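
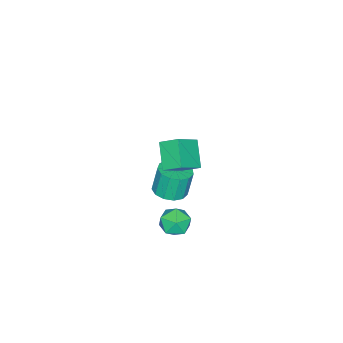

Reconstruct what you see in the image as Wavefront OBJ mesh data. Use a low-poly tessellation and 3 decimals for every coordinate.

v 3.331 2.608 2.108
v 2.296 1.747 3.21
v 3.155 3.642 2.75
v 2.12 2.781 3.852
v 4.66 2.239 3.068
v 3.625 1.378 4.17
v 4.484 3.273 3.71
v 3.449 2.412 4.812
v 4.121 2.736 -1.814
v 4.49 2.298 -2.645
v 2.61 2.302 -2.255
v 2.979 1.864 -3.086
v 3.166 1.463 -2.179
v 4.1 1.731 -1.907
v 3 2.869 -2.993
v 3.934 3.137 -2.721
v 3.797 2.38 -3.374
v 3.899 1.511 -2.871
v 3.201 3.089 -2.029
v 3.303 2.22 -1.526
v 0.133 -0.189 -3.982
v 0.856 0.538 -3.893
v 0.491 0.697 -2.21
v -0.233 -0.031 -2.298
v 0.363 0.814 -4.026
v -0.002 0.972 -2.343
v -0.203 0.771 -4.145
v -0.569 0.929 -2.462
v -0.663 0.423 -4.212
v -1.028 0.581 -2.529
v -0.87 -0.119 -4.206
v -1.235 0.039 -2.522
v -0.759 -0.684 -4.129
v -1.124 -0.525 -2.445
v -0.365 -1.091 -4.005
v -0.73 -0.932 -2.321
v 0.188 -1.212 -3.873
v -0.178 -1.054 -2.19
v 0.722 -1.008 -3.777
v 0.357 -0.85 -2.093
v 1.07 -0.545 -3.745
v 0.705 -0.386 -2.061
v 1.12 0.032 -3.788
v 0.755 0.19 -2.105
f 2 4 1
f 5 2 1
f 1 4 3
f 3 5 1
f 2 8 4
f 6 2 5
f 6 8 2
f 4 8 3
f 7 5 3
f 3 8 7
f 7 6 5
f 8 6 7
f 9 20 14
f 9 14 10
f 9 10 16
f 9 16 19
f 9 19 20
f 10 14 18
f 14 20 13
f 20 19 11
f 19 16 15
f 16 10 17
f 12 18 13
f 12 13 11
f 12 11 15
f 12 15 17
f 12 17 18
f 13 18 14
f 11 13 20
f 15 11 19
f 17 15 16
f 18 17 10
f 22 21 25
f 22 25 23
f 23 25 26
f 23 26 24
f 25 21 27
f 25 27 26
f 26 27 28
f 26 28 24
f 27 21 29
f 27 29 28
f 28 29 30
f 28 30 24
f 29 21 31
f 29 31 30
f 30 31 32
f 30 32 24
f 31 21 33
f 31 33 32
f 32 33 34
f 32 34 24
f 33 21 35
f 33 35 34
f 34 35 36
f 34 36 24
f 35 21 37
f 35 37 36
f 36 37 38
f 36 38 24
f 37 21 39
f 37 39 38
f 38 39 40
f 38 40 24
f 39 21 41
f 39 41 40
f 40 41 42
f 40 42 24
f 41 21 43
f 41 43 42
f 42 43 44
f 42 44 24
f 43 21 22
f 43 22 44
f 44 22 23
f 44 23 24



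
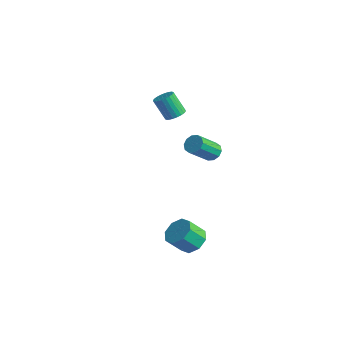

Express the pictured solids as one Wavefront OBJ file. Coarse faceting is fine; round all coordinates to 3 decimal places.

v -2.49 -0.33 1.89
v -2.098 0.083 2.203
v -2.798 -0.236 3.502
v -3.19 -0.65 3.19
v -2.289 0.236 2.138
v -2.989 -0.083 3.437
v -2.511 0.303 2.035
v -3.211 -0.016 3.334
v -2.73 0.273 1.91
v -3.43 -0.046 3.209
v -2.912 0.152 1.782
v -3.612 -0.167 3.081
v -3.03 -0.043 1.67
v -3.73 -0.362 2.97
v -3.066 -0.282 1.592
v -3.766 -0.601 2.892
v -3.014 -0.528 1.56
v -3.714 -0.847 2.859
v -2.882 -0.744 1.578
v -3.582 -1.063 2.877
v -2.691 -0.897 1.643
v -3.391 -1.216 2.942
v -2.469 -0.964 1.746
v -3.169 -1.283 3.045
v -2.25 -0.934 1.871
v -2.95 -1.253 3.17
v -2.068 -0.813 1.999
v -2.768 -1.132 3.298
v -1.95 -0.618 2.11
v -2.65 -0.937 3.41
v -1.914 -0.379 2.188
v -2.614 -0.698 3.488
v -1.966 -0.133 2.221
v -2.666 -0.452 3.52
v 3.203 -2.429 2.759
v 3.439 -2.047 3.187
v 3.412 -3.329 4.348
v 3.177 -3.711 3.921
v 3.056 -2.023 3.204
v 3.03 -3.305 4.366
v 2.73 -2.154 3.052
v 2.704 -3.437 4.213
v 2.585 -2.391 2.788
v 2.559 -3.673 3.949
v 2.676 -2.642 2.513
v 2.649 -3.924 3.674
v 2.968 -2.811 2.332
v 2.941 -4.093 3.493
v 3.35 -2.835 2.314
v 3.324 -4.117 3.476
v 3.676 -2.703 2.467
v 3.65 -3.986 3.628
v 3.821 -2.467 2.731
v 3.795 -3.749 3.892
v 3.731 -2.216 3.006
v 3.704 -3.498 4.167
v 2.871 -3.427 -4.281
v 3.34 -4.116 -4.695
v 3.018 -4.961 -3.653
v 2.549 -4.273 -3.239
v 3.749 -3.732 -4.257
v 3.427 -4.578 -3.215
v 3.644 -3.17 -3.833
v 3.322 -4.016 -2.791
v 3.086 -2.758 -3.672
v 2.764 -3.604 -2.63
v 2.402 -2.739 -3.867
v 2.08 -3.584 -2.825
v 1.993 -3.122 -4.305
v 1.671 -3.968 -3.263
v 2.098 -3.684 -4.729
v 1.776 -4.53 -3.687
v 2.656 -4.096 -4.89
v 2.334 -4.942 -3.848
f 2 1 5
f 2 5 3
f 3 5 6
f 3 6 4
f 5 1 7
f 5 7 6
f 6 7 8
f 6 8 4
f 7 1 9
f 7 9 8
f 8 9 10
f 8 10 4
f 9 1 11
f 9 11 10
f 10 11 12
f 10 12 4
f 11 1 13
f 11 13 12
f 12 13 14
f 12 14 4
f 13 1 15
f 13 15 14
f 14 15 16
f 14 16 4
f 15 1 17
f 15 17 16
f 16 17 18
f 16 18 4
f 17 1 19
f 17 19 18
f 18 19 20
f 18 20 4
f 19 1 21
f 19 21 20
f 20 21 22
f 20 22 4
f 21 1 23
f 21 23 22
f 22 23 24
f 22 24 4
f 23 1 25
f 23 25 24
f 24 25 26
f 24 26 4
f 25 1 27
f 25 27 26
f 26 27 28
f 26 28 4
f 27 1 29
f 27 29 28
f 28 29 30
f 28 30 4
f 29 1 31
f 29 31 30
f 30 31 32
f 30 32 4
f 31 1 33
f 31 33 32
f 32 33 34
f 32 34 4
f 33 1 2
f 33 2 34
f 34 2 3
f 34 3 4
f 36 35 39
f 36 39 37
f 37 39 40
f 37 40 38
f 39 35 41
f 39 41 40
f 40 41 42
f 40 42 38
f 41 35 43
f 41 43 42
f 42 43 44
f 42 44 38
f 43 35 45
f 43 45 44
f 44 45 46
f 44 46 38
f 45 35 47
f 45 47 46
f 46 47 48
f 46 48 38
f 47 35 49
f 47 49 48
f 48 49 50
f 48 50 38
f 49 35 51
f 49 51 50
f 50 51 52
f 50 52 38
f 51 35 53
f 51 53 52
f 52 53 54
f 52 54 38
f 53 35 55
f 53 55 54
f 54 55 56
f 54 56 38
f 55 35 36
f 55 36 56
f 56 36 37
f 56 37 38
f 58 57 61
f 58 61 59
f 59 61 62
f 59 62 60
f 61 57 63
f 61 63 62
f 62 63 64
f 62 64 60
f 63 57 65
f 63 65 64
f 64 65 66
f 64 66 60
f 65 57 67
f 65 67 66
f 66 67 68
f 66 68 60
f 67 57 69
f 67 69 68
f 68 69 70
f 68 70 60
f 69 57 71
f 69 71 70
f 70 71 72
f 70 72 60
f 71 57 73
f 71 73 72
f 72 73 74
f 72 74 60
f 73 57 58
f 73 58 74
f 74 58 59
f 74 59 60



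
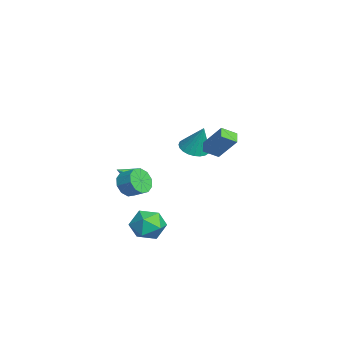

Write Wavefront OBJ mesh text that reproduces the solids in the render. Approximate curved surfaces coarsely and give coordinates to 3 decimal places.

v 3.255 -1.613 -3.133
v 3.813 -0.818 -2.448
v 4.087 -3.042 -2.152
v 4.645 -2.247 -1.467
v 3.468 -2.381 -1.383
v 2.953 -1.498 -1.989
v 4.947 -2.362 -2.611
v 4.432 -1.479 -3.217
v 4.858 -1.281 -2.126
v 3.944 -1.293 -1.367
v 3.956 -2.567 -3.233
v 3.042 -2.579 -2.474
v -1.479 1.345 1.129
v -0.602 1.594 0.798
v -0.921 1.855 2.991
v -0.789 1.922 0.764
v -1.081 2.161 0.786
v -1.434 2.276 0.86
v -1.794 2.25 0.975
v -2.105 2.085 1.114
v -2.322 1.808 1.254
v -2.41 1.461 1.376
v -2.356 1.096 1.459
v -2.169 0.768 1.493
v -1.876 0.529 1.471
v -1.523 0.414 1.397
v -1.164 0.441 1.282
v -0.852 0.605 1.144
v -0.636 0.882 1.003
v -0.548 1.229 0.882
v -4.291 -1.93 -2.675
v -3.697 -1.939 -3.063
v -3.609 -3.15 -1.605
v -3.638 -1.7 -2.829
v -3.728 -1.514 -2.559
v -3.947 -1.423 -2.316
v -4.245 -1.449 -2.155
v -4.554 -1.585 -2.113
v -4.802 -1.8 -2.2
v -4.934 -2.045 -2.395
v -4.918 -2.263 -2.655
v -4.758 -2.406 -2.919
v -4.492 -2.439 -3.127
v -4.179 -2.356 -3.232
v -3.892 -2.175 -3.209
v 0.119 1.687 2.284
v 0.855 2.655 3.821
v 0.031 2.633 1.73
v 0.767 3.602 3.267
v 0.913 1.578 1.973
v 1.649 2.547 3.51
v 0.825 2.525 1.419
v 1.561 3.493 2.956
v -0.802 -2.712 -1.427
v -0.168 -3.392 -1.189
v 0.436 -2.629 -0.616
v -0.198 -1.948 -0.853
v 0.008 -3.148 -1.7
v 0.613 -2.385 -1.126
v -0.125 -2.736 -2.107
v 0.479 -1.973 -1.533
v -0.517 -2.316 -2.254
v 0.088 -1.553 -1.68
v -1.018 -2.046 -2.085
v -0.413 -1.283 -1.511
v -1.436 -2.031 -1.664
v -0.832 -1.268 -1.091
v -1.613 -2.275 -1.154
v -1.008 -1.512 -0.58
v -1.479 -2.687 -0.747
v -0.875 -1.924 -0.173
v -1.088 -3.107 -0.6
v -0.483 -2.344 -0.026
v -0.587 -3.377 -0.769
v 0.018 -2.614 -0.195
f 1 12 6
f 1 6 2
f 1 2 8
f 1 8 11
f 1 11 12
f 2 6 10
f 6 12 5
f 12 11 3
f 11 8 7
f 8 2 9
f 4 10 5
f 4 5 3
f 4 3 7
f 4 7 9
f 4 9 10
f 5 10 6
f 3 5 12
f 7 3 11
f 9 7 8
f 10 9 2
f 14 13 16
f 14 16 15
f 16 13 17
f 16 17 15
f 17 13 18
f 17 18 15
f 18 13 19
f 18 19 15
f 19 13 20
f 19 20 15
f 20 13 21
f 20 21 15
f 21 13 22
f 21 22 15
f 22 13 23
f 22 23 15
f 23 13 24
f 23 24 15
f 24 13 25
f 24 25 15
f 25 13 26
f 25 26 15
f 26 13 27
f 26 27 15
f 27 13 28
f 27 28 15
f 28 13 29
f 28 29 15
f 29 13 30
f 29 30 15
f 30 13 14
f 30 14 15
f 32 31 34
f 32 34 33
f 34 31 35
f 34 35 33
f 35 31 36
f 35 36 33
f 36 31 37
f 36 37 33
f 37 31 38
f 37 38 33
f 38 31 39
f 38 39 33
f 39 31 40
f 39 40 33
f 40 31 41
f 40 41 33
f 41 31 42
f 41 42 33
f 42 31 43
f 42 43 33
f 43 31 44
f 43 44 33
f 44 31 45
f 44 45 33
f 45 31 32
f 45 32 33
f 47 49 46
f 50 47 46
f 46 49 48
f 48 50 46
f 47 53 49
f 51 47 50
f 51 53 47
f 49 53 48
f 52 50 48
f 48 53 52
f 52 51 50
f 53 51 52
f 55 54 58
f 55 58 56
f 56 58 59
f 56 59 57
f 58 54 60
f 58 60 59
f 59 60 61
f 59 61 57
f 60 54 62
f 60 62 61
f 61 62 63
f 61 63 57
f 62 54 64
f 62 64 63
f 63 64 65
f 63 65 57
f 64 54 66
f 64 66 65
f 65 66 67
f 65 67 57
f 66 54 68
f 66 68 67
f 67 68 69
f 67 69 57
f 68 54 70
f 68 70 69
f 69 70 71
f 69 71 57
f 70 54 72
f 70 72 71
f 71 72 73
f 71 73 57
f 72 54 74
f 72 74 73
f 73 74 75
f 73 75 57
f 74 54 55
f 74 55 75
f 75 55 56
f 75 56 57



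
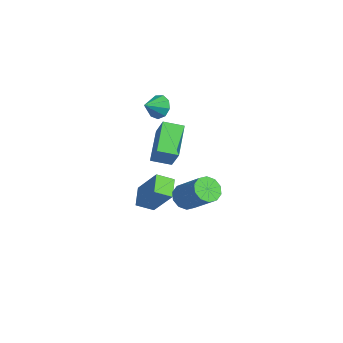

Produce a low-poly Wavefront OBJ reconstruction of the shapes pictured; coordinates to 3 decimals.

v -2.885 -2.952 -0.409
v -4.388 -1.931 0.664
v -2.431 -1.945 -0.73
v -3.933 -0.924 0.344
v -2.027 -2.956 0.796
v -3.529 -1.935 1.87
v -1.572 -1.949 0.476
v -3.075 -0.928 1.549
v -3.055 -2.38 3.331
v -2.703 -1.977 3.885
v -2.785 -3.3 3.829
v -3.208 -2.056 4.013
v -3.641 -2.287 3.822
v -3.8 -2.561 3.401
v -3.611 -2.751 2.948
v -3.161 -2.767 2.674
v -2.662 -2.602 2.707
v -2.347 -2.334 3.032
v -2.363 -2.087 3.497
v -3.106 -2.658 -4.398
v -3.364 -3.568 -3.919
v -4.102 -2.082 -3.837
v -4.359 -2.992 -3.358
v -1.901 -2.148 -2.782
v -2.158 -3.058 -2.303
v -2.896 -1.572 -2.221
v -3.154 -2.482 -1.742
v -0.379 -2.132 -1.855
v 0.183 -2.34 -2.4
v 1.66 -1.837 -1.07
v 1.099 -1.628 -0.525
v 0.077 -1.856 -2.465
v 1.554 -1.352 -1.136
v -0.203 -1.476 -2.297
v 1.274 -0.973 -0.968
v -0.55 -1.347 -1.961
v 0.927 -0.844 -0.631
v -0.832 -1.518 -1.583
v 0.645 -1.015 -0.254
v -0.94 -1.923 -1.31
v 0.537 -1.42 0.02
v -0.834 -2.408 -1.244
v 0.643 -1.904 0.085
v -0.554 -2.787 -1.412
v 0.923 -2.284 -0.083
v -0.207 -2.916 -1.749
v 1.27 -2.413 -0.419
v 0.075 -2.745 -2.126
v 1.552 -2.242 -0.797
f 2 4 1
f 5 2 1
f 1 4 3
f 3 5 1
f 2 8 4
f 6 2 5
f 6 8 2
f 4 8 3
f 7 5 3
f 3 8 7
f 7 6 5
f 8 6 7
f 10 9 12
f 10 12 11
f 12 9 13
f 12 13 11
f 13 9 14
f 13 14 11
f 14 9 15
f 14 15 11
f 15 9 16
f 15 16 11
f 16 9 17
f 16 17 11
f 17 9 18
f 17 18 11
f 18 9 19
f 18 19 11
f 19 9 10
f 19 10 11
f 21 23 20
f 24 21 20
f 20 23 22
f 22 24 20
f 21 27 23
f 25 21 24
f 25 27 21
f 23 27 22
f 26 24 22
f 22 27 26
f 26 25 24
f 27 25 26
f 29 28 32
f 29 32 30
f 30 32 33
f 30 33 31
f 32 28 34
f 32 34 33
f 33 34 35
f 33 35 31
f 34 28 36
f 34 36 35
f 35 36 37
f 35 37 31
f 36 28 38
f 36 38 37
f 37 38 39
f 37 39 31
f 38 28 40
f 38 40 39
f 39 40 41
f 39 41 31
f 40 28 42
f 40 42 41
f 41 42 43
f 41 43 31
f 42 28 44
f 42 44 43
f 43 44 45
f 43 45 31
f 44 28 46
f 44 46 45
f 45 46 47
f 45 47 31
f 46 28 48
f 46 48 47
f 47 48 49
f 47 49 31
f 48 28 29
f 48 29 49
f 49 29 30
f 49 30 31



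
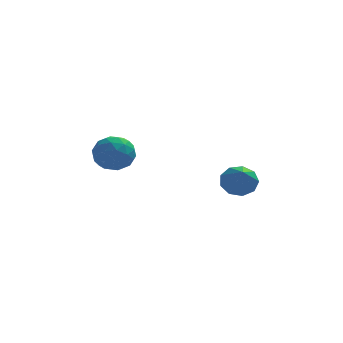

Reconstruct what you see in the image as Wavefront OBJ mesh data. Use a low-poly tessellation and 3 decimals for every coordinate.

v -4.49 2.448 2.995
v -3.684 2.759 3.297
v -3.816 1.261 2.423
v -3.01 1.572 2.725
v -3.641 1.28 3.32
v -4.057 2.014 3.674
v -3.443 2.006 2.046
v -3.859 2.74 2.4
v -3.037 2.486 2.711
v -3.16 2.037 3.498
v -4.34 1.983 2.222
v -4.463 1.534 3.009
v -4.146 2.708 3.196
v -3.354 1.312 2.524
v -3.724 1.14 2.874
v -3.251 1.324 3.051
v -4.365 2.269 3.418
v -3.892 2.453 3.595
v -3.866 1.583 3.609
v -3.608 1.567 2.125
v -3.135 1.751 2.302
v -4.249 2.696 2.669
v -3.776 2.88 2.846
v -3.634 2.437 2.111
v -3.293 2.73 3.029
v -2.896 2.033 2.693
v -3.151 2.288 2.294
v -3.395 2.719 2.502
v -3.364 2.467 3.492
v -2.968 1.769 3.156
v -3.339 1.597 3.506
v -3.584 2.028 3.714
v -2.984 2.306 3.148
v -4.532 2.251 2.564
v -4.136 1.553 2.228
v -3.916 1.992 2.006
v -4.161 2.423 2.214
v -4.604 1.987 3.027
v -4.207 1.29 2.691
v -4.105 1.301 3.218
v -4.349 1.732 3.426
v -4.516 1.714 2.572
v 1.123 1.992 1.293
v 1.699 1.683 0.868
v 1.157 0.608 2.347
v 1.902 1.985 1.258
v 1.741 2.29 1.665
v 1.29 2.456 1.898
v 0.762 2.405 1.848
v 0.402 2.161 1.539
v 0.38 1.838 1.115
v 0.705 1.587 0.774
v 1.226 1.526 0.677
f 1 38 17
f 38 12 41
f 17 41 6
f 38 41 17
f 1 17 13
f 17 6 18
f 13 18 2
f 17 18 13
f 1 13 22
f 13 2 23
f 22 23 8
f 13 23 22
f 1 22 34
f 22 8 37
f 34 37 11
f 22 37 34
f 1 34 38
f 34 11 42
f 38 42 12
f 34 42 38
f 2 18 29
f 18 6 32
f 29 32 10
f 18 32 29
f 6 41 19
f 41 12 40
f 19 40 5
f 41 40 19
f 12 42 39
f 42 11 35
f 39 35 3
f 42 35 39
f 11 37 36
f 37 8 24
f 36 24 7
f 37 24 36
f 8 23 28
f 23 2 25
f 28 25 9
f 23 25 28
f 4 30 16
f 30 10 31
f 16 31 5
f 30 31 16
f 4 16 14
f 16 5 15
f 14 15 3
f 16 15 14
f 4 14 21
f 14 3 20
f 21 20 7
f 14 20 21
f 4 21 26
f 21 7 27
f 26 27 9
f 21 27 26
f 4 26 30
f 26 9 33
f 30 33 10
f 26 33 30
f 5 31 19
f 31 10 32
f 19 32 6
f 31 32 19
f 3 15 39
f 15 5 40
f 39 40 12
f 15 40 39
f 7 20 36
f 20 3 35
f 36 35 11
f 20 35 36
f 9 27 28
f 27 7 24
f 28 24 8
f 27 24 28
f 10 33 29
f 33 9 25
f 29 25 2
f 33 25 29
f 44 43 46
f 44 46 45
f 46 43 47
f 46 47 45
f 47 43 48
f 47 48 45
f 48 43 49
f 48 49 45
f 49 43 50
f 49 50 45
f 50 43 51
f 50 51 45
f 51 43 52
f 51 52 45
f 52 43 53
f 52 53 45
f 53 43 44
f 53 44 45



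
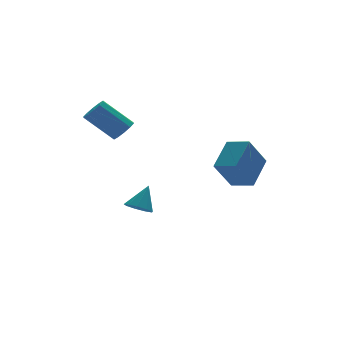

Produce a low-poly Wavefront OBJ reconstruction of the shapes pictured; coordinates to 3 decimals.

v -1.347 2.554 1.112
v -0.949 2.283 1.634
v -2.135 3.115 2.97
v -2.533 3.386 2.448
v -0.788 2.678 1.532
v -1.974 3.51 2.867
v -0.84 3.026 1.269
v -2.026 3.857 2.604
v -1.086 3.193 0.946
v -2.272 4.025 2.282
v -1.431 3.117 0.687
v -2.617 3.948 2.022
v -1.745 2.825 0.59
v -2.931 3.657 1.926
v -1.906 2.43 0.693
v -3.092 3.262 2.028
v -1.854 2.083 0.956
v -3.04 2.914 2.291
v -1.608 1.915 1.278
v -2.794 2.747 2.614
v -1.263 1.992 1.538
v -2.449 2.823 2.873
v -0.921 1.885 -3.817
v -0.427 2.229 -4.248
v -0.179 2.315 -2.623
v -0.803 2.546 -4.128
v -1.235 2.553 -3.863
v -1.519 2.248 -3.577
v -1.523 1.772 -3.403
v -1.246 1.35 -3.422
v -0.816 1.177 -3.627
v -0.435 1.336 -3.92
v -0.281 1.751 -4.165
v 1.29 -3.774 0.649
v 2.47 -2.792 1.627
v 0.674 -2.767 0.382
v 1.854 -1.786 1.361
v 2.326 -3.534 -0.841
v 3.506 -2.553 0.138
v 1.71 -2.528 -1.107
v 2.89 -1.546 -0.129
f 2 1 5
f 2 5 3
f 3 5 6
f 3 6 4
f 5 1 7
f 5 7 6
f 6 7 8
f 6 8 4
f 7 1 9
f 7 9 8
f 8 9 10
f 8 10 4
f 9 1 11
f 9 11 10
f 10 11 12
f 10 12 4
f 11 1 13
f 11 13 12
f 12 13 14
f 12 14 4
f 13 1 15
f 13 15 14
f 14 15 16
f 14 16 4
f 15 1 17
f 15 17 16
f 16 17 18
f 16 18 4
f 17 1 19
f 17 19 18
f 18 19 20
f 18 20 4
f 19 1 21
f 19 21 20
f 20 21 22
f 20 22 4
f 21 1 2
f 21 2 22
f 22 2 3
f 22 3 4
f 24 23 26
f 24 26 25
f 26 23 27
f 26 27 25
f 27 23 28
f 27 28 25
f 28 23 29
f 28 29 25
f 29 23 30
f 29 30 25
f 30 23 31
f 30 31 25
f 31 23 32
f 31 32 25
f 32 23 33
f 32 33 25
f 33 23 24
f 33 24 25
f 35 37 34
f 38 35 34
f 34 37 36
f 36 38 34
f 35 41 37
f 39 35 38
f 39 41 35
f 37 41 36
f 40 38 36
f 36 41 40
f 40 39 38
f 41 39 40



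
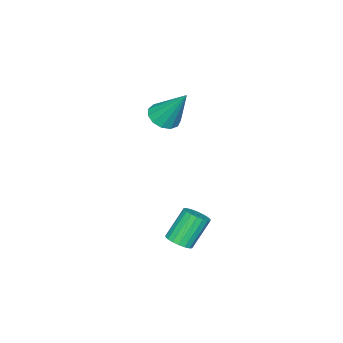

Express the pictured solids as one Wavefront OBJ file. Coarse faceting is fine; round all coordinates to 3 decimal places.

v 4.11 0.875 -4.504
v 4.602 1.182 -4.258
v 3.742 1.512 -2.95
v 3.25 1.205 -3.196
v 4.467 1.383 -4.398
v 3.606 1.714 -3.09
v 4.26 1.484 -4.559
v 3.4 1.815 -3.251
v 4.024 1.464 -4.709
v 3.164 1.795 -3.401
v 3.805 1.327 -4.819
v 2.945 1.658 -3.511
v 3.647 1.101 -4.866
v 2.787 1.432 -3.558
v 3.58 0.83 -4.841
v 2.72 1.161 -3.533
v 3.618 0.568 -4.75
v 2.758 0.898 -3.442
v 3.754 0.366 -4.61
v 2.893 0.697 -3.302
v 3.96 0.265 -4.449
v 3.1 0.596 -3.141
v 4.196 0.285 -4.299
v 3.336 0.616 -2.991
v 4.415 0.422 -4.189
v 3.555 0.753 -2.881
v 4.573 0.648 -4.142
v 3.713 0.979 -2.834
v 4.64 0.919 -4.167
v 3.78 1.25 -2.859
v 0.83 -1.987 0.336
v 1.196 -1.425 -0.062
v 0.91 -0.813 2.064
v 0.766 -1.342 -0.099
v 0.356 -1.464 0.003
v 0.097 -1.752 0.211
v 0.07 -2.114 0.458
v 0.285 -2.436 0.666
v 0.672 -2.615 0.77
v 1.11 -2.595 0.736
v 1.459 -2.381 0.575
v 1.608 -2.043 0.338
v 1.51 -1.686 0.1
f 2 1 5
f 2 5 3
f 3 5 6
f 3 6 4
f 5 1 7
f 5 7 6
f 6 7 8
f 6 8 4
f 7 1 9
f 7 9 8
f 8 9 10
f 8 10 4
f 9 1 11
f 9 11 10
f 10 11 12
f 10 12 4
f 11 1 13
f 11 13 12
f 12 13 14
f 12 14 4
f 13 1 15
f 13 15 14
f 14 15 16
f 14 16 4
f 15 1 17
f 15 17 16
f 16 17 18
f 16 18 4
f 17 1 19
f 17 19 18
f 18 19 20
f 18 20 4
f 19 1 21
f 19 21 20
f 20 21 22
f 20 22 4
f 21 1 23
f 21 23 22
f 22 23 24
f 22 24 4
f 23 1 25
f 23 25 24
f 24 25 26
f 24 26 4
f 25 1 27
f 25 27 26
f 26 27 28
f 26 28 4
f 27 1 29
f 27 29 28
f 28 29 30
f 28 30 4
f 29 1 2
f 29 2 30
f 30 2 3
f 30 3 4
f 32 31 34
f 32 34 33
f 34 31 35
f 34 35 33
f 35 31 36
f 35 36 33
f 36 31 37
f 36 37 33
f 37 31 38
f 37 38 33
f 38 31 39
f 38 39 33
f 39 31 40
f 39 40 33
f 40 31 41
f 40 41 33
f 41 31 42
f 41 42 33
f 42 31 43
f 42 43 33
f 43 31 32
f 43 32 33



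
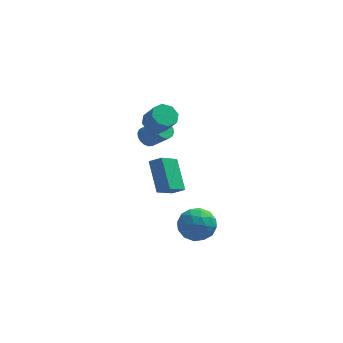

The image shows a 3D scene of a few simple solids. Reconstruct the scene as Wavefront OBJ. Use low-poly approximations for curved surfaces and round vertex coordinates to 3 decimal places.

v -0.053 -2.561 -3.388
v 0.664 -2.065 -2.644
v -0.324 -3.955 -2.196
v 0.393 -3.459 -1.452
v -0.624 -2.98 -1.674
v -0.456 -2.118 -2.411
v 0.796 -3.902 -2.429
v 0.964 -3.04 -3.166
v 1.189 -2.894 -2.052
v 0.311 -2.324 -1.585
v 0.029 -3.696 -3.255
v -0.849 -3.126 -2.788
v 0.33 -2.19 -3.121
v 0.01 -3.83 -1.719
v -0.587 -3.548 -1.85
v -0.166 -3.256 -1.413
v -0.329 -2.222 -2.983
v 0.092 -1.93 -2.546
v -0.665 -2.468 -1.976
v 0.248 -4.09 -2.294
v 0.669 -3.798 -1.857
v 0.506 -2.764 -3.427
v 0.927 -2.472 -2.99
v 1.005 -3.552 -2.864
v 1.06 -2.386 -2.335
v 0.9 -3.206 -1.635
v 1.137 -3.466 -2.209
v 1.236 -2.959 -2.642
v 0.544 -2.051 -2.061
v 0.384 -2.871 -1.36
v -0.214 -2.589 -1.491
v -0.115 -2.082 -1.924
v 0.852 -2.538 -1.713
v -0.044 -3.149 -3.48
v -0.204 -3.969 -2.779
v 0.455 -3.938 -2.916
v 0.554 -3.431 -3.349
v -0.56 -2.814 -3.205
v -0.72 -3.634 -2.505
v -0.896 -3.061 -2.198
v -0.797 -2.554 -2.631
v -0.512 -3.482 -3.127
v -2.178 1.241 2.782
v -1.471 1.592 2.6
v -0.895 0.99 3.675
v -1.602 0.639 3.858
v -1.817 1.939 2.979
v -1.242 1.337 4.055
v -2.375 1.877 3.243
v -1.799 1.276 4.319
v -2.817 1.442 3.237
v -2.241 0.841 4.313
v -2.885 0.89 2.965
v -2.309 0.288 4.04
v -2.538 0.543 2.585
v -1.963 -0.059 3.661
v -1.981 0.604 2.321
v -1.405 0.003 3.397
v -1.539 1.039 2.327
v -0.963 0.438 3.403
v -2.701 3.387 0.005
v -2.168 3.52 -0.43
v -1.187 3.026 0.62
v -1.719 2.893 1.055
v -2.2 3.789 -0.274
v -1.218 3.294 0.776
v -2.33 3.977 -0.063
v -1.349 3.482 0.987
v -2.534 4.049 0.161
v -1.553 3.554 1.211
v -2.771 3.99 0.354
v -1.789 3.495 1.404
v -2.994 3.811 0.479
v -2.012 3.317 1.529
v -3.159 3.549 0.509
v -2.177 3.054 1.559
v -3.233 3.254 0.44
v -2.252 2.76 1.49
v -3.202 2.986 0.284
v -2.22 2.491 1.334
v -3.071 2.798 0.073
v -2.09 2.303 1.123
v -2.867 2.726 -0.151
v -1.886 2.231 0.899
v -2.631 2.785 -0.344
v -1.649 2.29 0.706
v -2.408 2.963 -0.469
v -1.426 2.469 0.581
v -2.243 3.226 -0.499
v -1.261 2.731 0.551
v -1.925 -4.916 1.758
v -1.247 -5.089 2.186
v -2.379 -3.418 3.081
v -1.702 -3.591 3.509
v -1.138 -3.929 0.911
v -0.461 -4.102 1.339
v -1.593 -2.431 2.234
v -0.915 -2.604 2.662
f 1 38 17
f 38 12 41
f 17 41 6
f 38 41 17
f 1 17 13
f 17 6 18
f 13 18 2
f 17 18 13
f 1 13 22
f 13 2 23
f 22 23 8
f 13 23 22
f 1 22 34
f 22 8 37
f 34 37 11
f 22 37 34
f 1 34 38
f 34 11 42
f 38 42 12
f 34 42 38
f 2 18 29
f 18 6 32
f 29 32 10
f 18 32 29
f 6 41 19
f 41 12 40
f 19 40 5
f 41 40 19
f 12 42 39
f 42 11 35
f 39 35 3
f 42 35 39
f 11 37 36
f 37 8 24
f 36 24 7
f 37 24 36
f 8 23 28
f 23 2 25
f 28 25 9
f 23 25 28
f 4 30 16
f 30 10 31
f 16 31 5
f 30 31 16
f 4 16 14
f 16 5 15
f 14 15 3
f 16 15 14
f 4 14 21
f 14 3 20
f 21 20 7
f 14 20 21
f 4 21 26
f 21 7 27
f 26 27 9
f 21 27 26
f 4 26 30
f 26 9 33
f 30 33 10
f 26 33 30
f 5 31 19
f 31 10 32
f 19 32 6
f 31 32 19
f 3 15 39
f 15 5 40
f 39 40 12
f 15 40 39
f 7 20 36
f 20 3 35
f 36 35 11
f 20 35 36
f 9 27 28
f 27 7 24
f 28 24 8
f 27 24 28
f 10 33 29
f 33 9 25
f 29 25 2
f 33 25 29
f 44 43 47
f 44 47 45
f 45 47 48
f 45 48 46
f 47 43 49
f 47 49 48
f 48 49 50
f 48 50 46
f 49 43 51
f 49 51 50
f 50 51 52
f 50 52 46
f 51 43 53
f 51 53 52
f 52 53 54
f 52 54 46
f 53 43 55
f 53 55 54
f 54 55 56
f 54 56 46
f 55 43 57
f 55 57 56
f 56 57 58
f 56 58 46
f 57 43 59
f 57 59 58
f 58 59 60
f 58 60 46
f 59 43 44
f 59 44 60
f 60 44 45
f 60 45 46
f 62 61 65
f 62 65 63
f 63 65 66
f 63 66 64
f 65 61 67
f 65 67 66
f 66 67 68
f 66 68 64
f 67 61 69
f 67 69 68
f 68 69 70
f 68 70 64
f 69 61 71
f 69 71 70
f 70 71 72
f 70 72 64
f 71 61 73
f 71 73 72
f 72 73 74
f 72 74 64
f 73 61 75
f 73 75 74
f 74 75 76
f 74 76 64
f 75 61 77
f 75 77 76
f 76 77 78
f 76 78 64
f 77 61 79
f 77 79 78
f 78 79 80
f 78 80 64
f 79 61 81
f 79 81 80
f 80 81 82
f 80 82 64
f 81 61 83
f 81 83 82
f 82 83 84
f 82 84 64
f 83 61 85
f 83 85 84
f 84 85 86
f 84 86 64
f 85 61 87
f 85 87 86
f 86 87 88
f 86 88 64
f 87 61 89
f 87 89 88
f 88 89 90
f 88 90 64
f 89 61 62
f 89 62 90
f 90 62 63
f 90 63 64
f 92 94 91
f 95 92 91
f 91 94 93
f 93 95 91
f 92 98 94
f 96 92 95
f 96 98 92
f 94 98 93
f 97 95 93
f 93 98 97
f 97 96 95
f 98 96 97



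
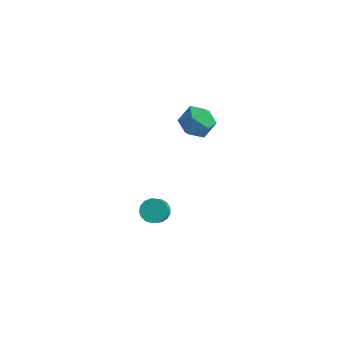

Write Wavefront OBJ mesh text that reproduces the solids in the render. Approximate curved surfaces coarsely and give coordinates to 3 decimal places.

v -2.936 2.82 3.813
v -2.501 2.352 4.327
v -3.239 1.748 3.093
v -2.804 1.28 3.607
v -3.505 1.622 3.859
v -3.318 2.285 4.304
v -2.422 1.815 3.116
v -2.235 2.478 3.561
v -2.183 1.731 3.896
v -2.852 1.612 4.355
v -2.888 2.488 3.065
v -3.557 2.369 3.524
v -2.109 -2.381 2.399
v -1.714 -2.053 2.53
v -1.376 -2.851 3.512
v -1.771 -3.179 3.381
v -1.91 -1.968 2.666
v -1.573 -2.767 3.648
v -2.152 -1.978 2.741
v -1.815 -2.777 3.723
v -2.384 -2.081 2.738
v -2.047 -2.879 3.72
v -2.553 -2.252 2.657
v -2.216 -3.05 3.639
v -2.62 -2.452 2.516
v -2.283 -3.251 3.499
v -2.57 -2.636 2.349
v -2.233 -3.435 3.332
v -2.414 -2.762 2.194
v -2.077 -3.561 3.176
v -2.188 -2.8 2.085
v -1.851 -3.599 3.067
v -1.944 -2.742 2.048
v -1.607 -3.541 3.03
v -1.737 -2.602 2.092
v -1.4 -3.4 3.074
v -1.616 -2.41 2.206
v -1.279 -3.209 3.188
v -1.607 -2.212 2.364
v -1.27 -3.011 3.346
f 1 12 6
f 1 6 2
f 1 2 8
f 1 8 11
f 1 11 12
f 2 6 10
f 6 12 5
f 12 11 3
f 11 8 7
f 8 2 9
f 4 10 5
f 4 5 3
f 4 3 7
f 4 7 9
f 4 9 10
f 5 10 6
f 3 5 12
f 7 3 11
f 9 7 8
f 10 9 2
f 14 13 17
f 14 17 15
f 15 17 18
f 15 18 16
f 17 13 19
f 17 19 18
f 18 19 20
f 18 20 16
f 19 13 21
f 19 21 20
f 20 21 22
f 20 22 16
f 21 13 23
f 21 23 22
f 22 23 24
f 22 24 16
f 23 13 25
f 23 25 24
f 24 25 26
f 24 26 16
f 25 13 27
f 25 27 26
f 26 27 28
f 26 28 16
f 27 13 29
f 27 29 28
f 28 29 30
f 28 30 16
f 29 13 31
f 29 31 30
f 30 31 32
f 30 32 16
f 31 13 33
f 31 33 32
f 32 33 34
f 32 34 16
f 33 13 35
f 33 35 34
f 34 35 36
f 34 36 16
f 35 13 37
f 35 37 36
f 36 37 38
f 36 38 16
f 37 13 39
f 37 39 38
f 38 39 40
f 38 40 16
f 39 13 14
f 39 14 40
f 40 14 15
f 40 15 16



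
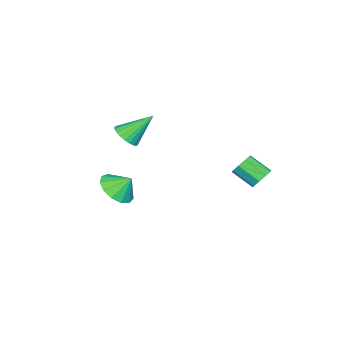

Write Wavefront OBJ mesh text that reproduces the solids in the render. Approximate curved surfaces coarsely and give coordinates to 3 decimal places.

v -1.892 4.388 0.73
v -1.232 4.291 0.551
v -1.189 3.155 1.332
v -1.848 3.252 1.51
v -1.257 4.558 0.94
v -1.213 3.421 1.721
v -1.579 4.745 1.231
v -1.535 3.608 2.012
v -2.047 4.765 1.286
v -2.003 3.628 2.067
v -2.443 4.609 1.082
v -2.399 3.472 1.863
v -2.581 4.35 0.712
v -2.537 3.213 1.493
v -2.396 4.109 0.351
v -2.353 2.972 1.132
v -1.976 3.999 0.167
v -1.932 2.862 0.947
v -1.516 4.071 0.246
v -1.473 2.934 1.027
v 1.708 -1.715 0.14
v 2.734 -1.411 0.115
v 1.512 -0.985 0.98
v 2.44 -1.049 -0.267
v 1.914 -0.899 -0.521
v 1.323 -1.007 -0.564
v 0.854 -1.341 -0.384
v 0.656 -1.793 -0.038
v 0.792 -2.22 0.365
v 1.219 -2.487 0.696
v 1.801 -2.509 0.851
v 2.354 -2.279 0.78
v 2.702 -1.869 0.506
v -0.938 -2.732 2.274
v -0.211 -2.389 2.438
v -1.762 -1.628 3.626
v -0.322 -2.194 2.21
v -0.527 -2.08 1.992
v -0.795 -2.065 1.818
v -1.084 -2.152 1.712
v -1.351 -2.327 1.692
v -1.555 -2.564 1.761
v -1.666 -2.826 1.908
v -1.665 -3.074 2.11
v -1.554 -3.269 2.337
v -1.349 -3.383 2.555
v -1.081 -3.398 2.73
v -0.792 -3.311 2.835
v -0.525 -3.136 2.855
v -0.321 -2.899 2.787
v -0.21 -2.637 2.64
f 2 1 5
f 2 5 3
f 3 5 6
f 3 6 4
f 5 1 7
f 5 7 6
f 6 7 8
f 6 8 4
f 7 1 9
f 7 9 8
f 8 9 10
f 8 10 4
f 9 1 11
f 9 11 10
f 10 11 12
f 10 12 4
f 11 1 13
f 11 13 12
f 12 13 14
f 12 14 4
f 13 1 15
f 13 15 14
f 14 15 16
f 14 16 4
f 15 1 17
f 15 17 16
f 16 17 18
f 16 18 4
f 17 1 19
f 17 19 18
f 18 19 20
f 18 20 4
f 19 1 2
f 19 2 20
f 20 2 3
f 20 3 4
f 22 21 24
f 22 24 23
f 24 21 25
f 24 25 23
f 25 21 26
f 25 26 23
f 26 21 27
f 26 27 23
f 27 21 28
f 27 28 23
f 28 21 29
f 28 29 23
f 29 21 30
f 29 30 23
f 30 21 31
f 30 31 23
f 31 21 32
f 31 32 23
f 32 21 33
f 32 33 23
f 33 21 22
f 33 22 23
f 35 34 37
f 35 37 36
f 37 34 38
f 37 38 36
f 38 34 39
f 38 39 36
f 39 34 40
f 39 40 36
f 40 34 41
f 40 41 36
f 41 34 42
f 41 42 36
f 42 34 43
f 42 43 36
f 43 34 44
f 43 44 36
f 44 34 45
f 44 45 36
f 45 34 46
f 45 46 36
f 46 34 47
f 46 47 36
f 47 34 48
f 47 48 36
f 48 34 49
f 48 49 36
f 49 34 50
f 49 50 36
f 50 34 51
f 50 51 36
f 51 34 35
f 51 35 36



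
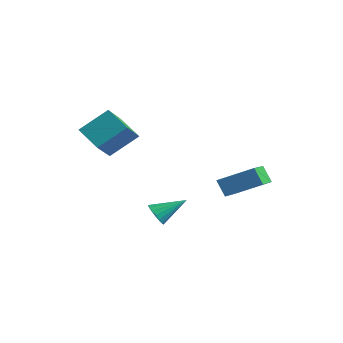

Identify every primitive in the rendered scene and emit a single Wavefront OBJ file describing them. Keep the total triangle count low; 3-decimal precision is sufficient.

v -2.561 -1.808 2.004
v -3.989 -1.98 2.851
v -1.997 -0.419 3.235
v -3.425 -0.591 4.083
v -1.815 -3.009 3.017
v -3.243 -3.181 3.865
v -1.251 -1.62 4.249
v -2.679 -1.792 5.096
v 2.958 1.248 0.269
v 2.405 1.129 1.201
v 1.983 2.553 -0.143
v 1.43 2.434 0.789
v 4.27 2.526 1.211
v 3.717 2.407 2.143
v 3.295 3.831 0.799
v 2.742 3.712 1.731
v 0.404 -1.063 -1.269
v 0.664 -0.775 -1.887
v 1.096 0.283 -0.351
v 0.37 -0.639 -1.863
v 0.082 -0.588 -1.721
v -0.142 -0.631 -1.49
v -0.258 -0.759 -1.215
v -0.243 -0.947 -0.95
v -0.1 -1.159 -0.749
v 0.143 -1.351 -0.651
v 0.438 -1.486 -0.675
v 0.726 -1.537 -0.817
v 0.95 -1.494 -1.049
v 1.065 -1.366 -1.324
v 1.05 -1.178 -1.588
v 0.907 -0.967 -1.789
f 2 4 1
f 5 2 1
f 1 4 3
f 3 5 1
f 2 8 4
f 6 2 5
f 6 8 2
f 4 8 3
f 7 5 3
f 3 8 7
f 7 6 5
f 8 6 7
f 10 12 9
f 13 10 9
f 9 12 11
f 11 13 9
f 10 16 12
f 14 10 13
f 14 16 10
f 12 16 11
f 15 13 11
f 11 16 15
f 15 14 13
f 16 14 15
f 18 17 20
f 18 20 19
f 20 17 21
f 20 21 19
f 21 17 22
f 21 22 19
f 22 17 23
f 22 23 19
f 23 17 24
f 23 24 19
f 24 17 25
f 24 25 19
f 25 17 26
f 25 26 19
f 26 17 27
f 26 27 19
f 27 17 28
f 27 28 19
f 28 17 29
f 28 29 19
f 29 17 30
f 29 30 19
f 30 17 31
f 30 31 19
f 31 17 32
f 31 32 19
f 32 17 18
f 32 18 19



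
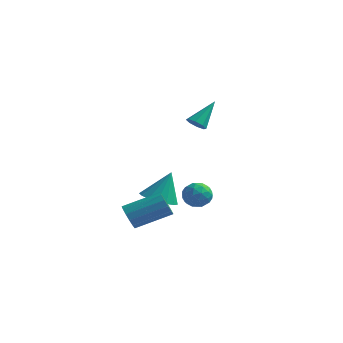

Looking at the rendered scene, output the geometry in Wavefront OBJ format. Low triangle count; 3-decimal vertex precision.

v 2.241 0.408 2.978
v 2.465 0.725 2.602
v 2.599 1.512 4.122
v 2.062 0.802 2.654
v 1.764 0.648 2.896
v 1.745 0.354 3.185
v 2.017 0.092 3.353
v 2.419 0.015 3.301
v 2.717 0.168 3.06
v 2.736 0.463 2.77
v 3.505 -0.782 -0.233
v 3.846 -0.96 -0.872
v 2.734 -1.7 -0.388
v 3.075 -1.878 -1.027
v 3.427 -1.979 -0.376
v 3.903 -1.412 -0.281
v 2.677 -1.248 -0.979
v 3.153 -0.681 -0.884
v 3.334 -1.249 -1.334
v 3.797 -1.7 -0.961
v 2.783 -0.96 -0.299
v 3.246 -1.411 0.074
v 3.743 -0.791 -0.539
v 2.837 -1.869 -0.721
v 3.044 -1.929 -0.338
v 3.244 -2.033 -0.714
v 3.776 -1.056 -0.191
v 3.977 -1.161 -0.567
v 3.73 -1.759 -0.275
v 2.603 -1.499 -0.693
v 2.804 -1.604 -1.069
v 3.336 -0.627 -0.546
v 3.536 -0.731 -0.922
v 2.85 -0.901 -0.985
v 3.643 -1.065 -1.186
v 3.19 -1.604 -1.277
v 2.956 -1.234 -1.249
v 3.236 -0.901 -1.193
v 3.915 -1.33 -0.967
v 3.462 -1.87 -1.058
v 3.669 -1.929 -0.675
v 3.948 -1.596 -0.619
v 3.614 -1.5 -1.238
v 3.118 -0.79 -0.202
v 2.665 -1.33 -0.293
v 2.632 -1.064 -0.641
v 2.911 -0.731 -0.585
v 3.39 -1.056 0.017
v 2.937 -1.595 -0.074
v 3.344 -1.759 -0.067
v 3.624 -1.426 -0.011
v 2.966 -1.16 -0.022
v -0.078 0.965 -2.458
v 0.555 1.596 -2.837
v 0.278 1.555 -0.882
v 0.153 1.829 -2.834
v -0.301 1.865 -2.744
v -0.704 1.694 -2.59
v -0.964 1.356 -2.405
v -1.02 0.929 -2.232
v -0.861 0.51 -2.111
v -0.522 0.195 -2.07
v -0.082 0.057 -2.117
v 0.36 0.126 -2.243
v 0.701 0.388 -2.418
v 0.864 0.782 -2.602
v 0.811 1.218 -2.753
v -0.347 -1.292 -2.871
v 0.128 -1.523 -3.374
v 1.503 -0.399 -2.593
v 1.027 -0.168 -2.089
v -0.035 -1.218 -3.526
v 1.34 -0.094 -2.745
v -0.282 -0.933 -3.503
v 1.093 0.191 -2.721
v -0.546 -0.744 -3.31
v 0.829 0.38 -2.529
v -0.757 -0.702 -2.999
v 0.618 0.422 -2.218
v -0.858 -0.818 -2.654
v 0.516 0.306 -1.873
v -0.823 -1.061 -2.367
v 0.552 0.063 -1.586
v -0.66 -1.366 -2.215
v 0.715 -0.242 -1.434
v -0.413 -1.651 -2.239
v 0.962 -0.527 -1.457
v -0.149 -1.84 -2.431
v 1.226 -0.716 -1.65
v 0.062 -1.882 -2.742
v 1.437 -0.758 -1.961
v 0.164 -1.766 -3.087
v 1.538 -0.642 -2.306
f 2 1 4
f 2 4 3
f 4 1 5
f 4 5 3
f 5 1 6
f 5 6 3
f 6 1 7
f 6 7 3
f 7 1 8
f 7 8 3
f 8 1 9
f 8 9 3
f 9 1 10
f 9 10 3
f 10 1 2
f 10 2 3
f 11 48 27
f 48 22 51
f 27 51 16
f 48 51 27
f 11 27 23
f 27 16 28
f 23 28 12
f 27 28 23
f 11 23 32
f 23 12 33
f 32 33 18
f 23 33 32
f 11 32 44
f 32 18 47
f 44 47 21
f 32 47 44
f 11 44 48
f 44 21 52
f 48 52 22
f 44 52 48
f 12 28 39
f 28 16 42
f 39 42 20
f 28 42 39
f 16 51 29
f 51 22 50
f 29 50 15
f 51 50 29
f 22 52 49
f 52 21 45
f 49 45 13
f 52 45 49
f 21 47 46
f 47 18 34
f 46 34 17
f 47 34 46
f 18 33 38
f 33 12 35
f 38 35 19
f 33 35 38
f 14 40 26
f 40 20 41
f 26 41 15
f 40 41 26
f 14 26 24
f 26 15 25
f 24 25 13
f 26 25 24
f 14 24 31
f 24 13 30
f 31 30 17
f 24 30 31
f 14 31 36
f 31 17 37
f 36 37 19
f 31 37 36
f 14 36 40
f 36 19 43
f 40 43 20
f 36 43 40
f 15 41 29
f 41 20 42
f 29 42 16
f 41 42 29
f 13 25 49
f 25 15 50
f 49 50 22
f 25 50 49
f 17 30 46
f 30 13 45
f 46 45 21
f 30 45 46
f 19 37 38
f 37 17 34
f 38 34 18
f 37 34 38
f 20 43 39
f 43 19 35
f 39 35 12
f 43 35 39
f 54 53 56
f 54 56 55
f 56 53 57
f 56 57 55
f 57 53 58
f 57 58 55
f 58 53 59
f 58 59 55
f 59 53 60
f 59 60 55
f 60 53 61
f 60 61 55
f 61 53 62
f 61 62 55
f 62 53 63
f 62 63 55
f 63 53 64
f 63 64 55
f 64 53 65
f 64 65 55
f 65 53 66
f 65 66 55
f 66 53 67
f 66 67 55
f 67 53 54
f 67 54 55
f 69 68 72
f 69 72 70
f 70 72 73
f 70 73 71
f 72 68 74
f 72 74 73
f 73 74 75
f 73 75 71
f 74 68 76
f 74 76 75
f 75 76 77
f 75 77 71
f 76 68 78
f 76 78 77
f 77 78 79
f 77 79 71
f 78 68 80
f 78 80 79
f 79 80 81
f 79 81 71
f 80 68 82
f 80 82 81
f 81 82 83
f 81 83 71
f 82 68 84
f 82 84 83
f 83 84 85
f 83 85 71
f 84 68 86
f 84 86 85
f 85 86 87
f 85 87 71
f 86 68 88
f 86 88 87
f 87 88 89
f 87 89 71
f 88 68 90
f 88 90 89
f 89 90 91
f 89 91 71
f 90 68 92
f 90 92 91
f 91 92 93
f 91 93 71
f 92 68 69
f 92 69 93
f 93 69 70
f 93 70 71



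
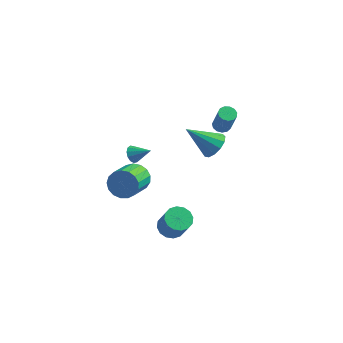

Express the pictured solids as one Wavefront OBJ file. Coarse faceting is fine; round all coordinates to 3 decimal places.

v -1.196 -3.74 2.412
v -0.9 -3.868 1.918
v -0.144 -3.68 3.028
v -0.925 -3.536 1.929
v -1.036 -3.27 2.094
v -1.198 -3.152 2.359
v -1.359 -3.221 2.641
v -1.469 -3.455 2.851
v -1.492 -3.779 2.921
v -1.421 -4.091 2.83
v -1.278 -4.291 2.606
v -1.11 -4.316 2.321
v -0.969 -4.158 2.064
v -1.707 -2.366 -0.991
v -1.084 -2.055 -0.316
v -1.09 -3.743 0.466
v -1.713 -4.054 -0.209
v -1.501 -1.968 -0.131
v -1.506 -3.656 0.651
v -1.965 -1.972 -0.143
v -1.971 -3.66 0.639
v -2.37 -2.067 -0.349
v -2.376 -3.754 0.433
v -2.623 -2.23 -0.703
v -2.629 -3.917 0.079
v -2.667 -2.424 -1.122
v -2.672 -4.112 -0.34
v -2.49 -2.605 -1.512
v -2.495 -4.293 -0.729
v -2.134 -2.731 -1.782
v -2.14 -4.419 -1
v -1.681 -2.774 -1.871
v -1.686 -4.462 -1.089
v -1.233 -2.723 -1.758
v -1.238 -4.411 -0.976
v -0.894 -2.591 -1.47
v -0.9 -4.278 -0.688
v -0.742 -2.407 -1.072
v -0.747 -4.094 -0.29
v -0.81 -2.213 -0.655
v -0.815 -3.901 0.127
v 2.458 0.453 2.799
v 2.894 0.198 2.58
v 3.417 -0.268 4.162
v 2.982 -0.013 4.381
v 2.983 0.49 2.637
v 3.506 0.023 4.218
v 2.905 0.77 2.745
v 3.428 0.303 4.326
v 2.686 0.949 2.87
v 3.209 0.482 4.452
v 2.394 0.971 2.973
v 2.917 0.504 4.555
v 2.123 0.829 3.021
v 2.646 0.362 4.602
v 1.958 0.567 2.998
v 2.482 0.101 4.58
v 1.953 0.27 2.912
v 2.476 -0.197 4.494
v 2.107 0.03 2.791
v 2.63 -0.437 4.372
v 2.373 -0.075 2.671
v 2.897 -0.542 4.253
v 2.667 -0.012 2.593
v 3.19 -0.479 4.175
v 1.913 0.838 0.471
v 2.419 1.211 1.17
v 0.347 0.302 1.889
v 2.114 1.601 0.982
v 1.746 1.749 0.631
v 1.431 1.608 0.229
v 1.269 1.222 -0.096
v 1.312 0.714 -0.241
v 1.545 0.246 -0.159
v 1.896 -0.034 0.122
v 2.252 -0.038 0.514
v 2.5 0.237 0.892
v 2.563 0.703 1.137
v 0.63 -2.626 -4.5
v 1.409 -2.503 -4.817
v 2.109 -3.072 -3.317
v 1.33 -3.194 -3
v 1.304 -2.122 -4.623
v 2.003 -2.691 -3.123
v 1.018 -1.876 -4.397
v 1.717 -2.445 -2.897
v 0.628 -1.831 -4.198
v 1.328 -2.4 -2.698
v 0.239 -1.999 -4.08
v 0.938 -2.567 -2.58
v -0.046 -2.335 -4.075
v 0.654 -2.903 -2.575
v -0.149 -2.748 -4.183
v 0.551 -3.317 -2.683
v -0.043 -3.129 -4.377
v 0.656 -3.698 -2.877
v 0.243 -3.375 -4.603
v 0.942 -3.944 -3.103
v 0.632 -3.42 -4.802
v 1.332 -3.989 -3.302
v 1.022 -3.253 -4.92
v 1.721 -3.821 -3.42
v 1.306 -2.917 -4.925
v 2.006 -3.485 -3.425
f 2 1 4
f 2 4 3
f 4 1 5
f 4 5 3
f 5 1 6
f 5 6 3
f 6 1 7
f 6 7 3
f 7 1 8
f 7 8 3
f 8 1 9
f 8 9 3
f 9 1 10
f 9 10 3
f 10 1 11
f 10 11 3
f 11 1 12
f 11 12 3
f 12 1 13
f 12 13 3
f 13 1 2
f 13 2 3
f 15 14 18
f 15 18 16
f 16 18 19
f 16 19 17
f 18 14 20
f 18 20 19
f 19 20 21
f 19 21 17
f 20 14 22
f 20 22 21
f 21 22 23
f 21 23 17
f 22 14 24
f 22 24 23
f 23 24 25
f 23 25 17
f 24 14 26
f 24 26 25
f 25 26 27
f 25 27 17
f 26 14 28
f 26 28 27
f 27 28 29
f 27 29 17
f 28 14 30
f 28 30 29
f 29 30 31
f 29 31 17
f 30 14 32
f 30 32 31
f 31 32 33
f 31 33 17
f 32 14 34
f 32 34 33
f 33 34 35
f 33 35 17
f 34 14 36
f 34 36 35
f 35 36 37
f 35 37 17
f 36 14 38
f 36 38 37
f 37 38 39
f 37 39 17
f 38 14 40
f 38 40 39
f 39 40 41
f 39 41 17
f 40 14 15
f 40 15 41
f 41 15 16
f 41 16 17
f 43 42 46
f 43 46 44
f 44 46 47
f 44 47 45
f 46 42 48
f 46 48 47
f 47 48 49
f 47 49 45
f 48 42 50
f 48 50 49
f 49 50 51
f 49 51 45
f 50 42 52
f 50 52 51
f 51 52 53
f 51 53 45
f 52 42 54
f 52 54 53
f 53 54 55
f 53 55 45
f 54 42 56
f 54 56 55
f 55 56 57
f 55 57 45
f 56 42 58
f 56 58 57
f 57 58 59
f 57 59 45
f 58 42 60
f 58 60 59
f 59 60 61
f 59 61 45
f 60 42 62
f 60 62 61
f 61 62 63
f 61 63 45
f 62 42 64
f 62 64 63
f 63 64 65
f 63 65 45
f 64 42 43
f 64 43 65
f 65 43 44
f 65 44 45
f 67 66 69
f 67 69 68
f 69 66 70
f 69 70 68
f 70 66 71
f 70 71 68
f 71 66 72
f 71 72 68
f 72 66 73
f 72 73 68
f 73 66 74
f 73 74 68
f 74 66 75
f 74 75 68
f 75 66 76
f 75 76 68
f 76 66 77
f 76 77 68
f 77 66 78
f 77 78 68
f 78 66 67
f 78 67 68
f 80 79 83
f 80 83 81
f 81 83 84
f 81 84 82
f 83 79 85
f 83 85 84
f 84 85 86
f 84 86 82
f 85 79 87
f 85 87 86
f 86 87 88
f 86 88 82
f 87 79 89
f 87 89 88
f 88 89 90
f 88 90 82
f 89 79 91
f 89 91 90
f 90 91 92
f 90 92 82
f 91 79 93
f 91 93 92
f 92 93 94
f 92 94 82
f 93 79 95
f 93 95 94
f 94 95 96
f 94 96 82
f 95 79 97
f 95 97 96
f 96 97 98
f 96 98 82
f 97 79 99
f 97 99 98
f 98 99 100
f 98 100 82
f 99 79 101
f 99 101 100
f 100 101 102
f 100 102 82
f 101 79 103
f 101 103 102
f 102 103 104
f 102 104 82
f 103 79 80
f 103 80 104
f 104 80 81
f 104 81 82



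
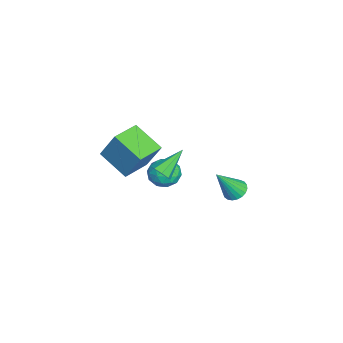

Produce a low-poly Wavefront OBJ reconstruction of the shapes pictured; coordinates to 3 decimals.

v -2.545 -0.306 -2.131
v -2.278 0.118 -2.995
v -1.102 0.062 -1.505
v -0.835 0.486 -2.369
v -1.536 0.912 -1.8
v -2.428 0.685 -2.187
v -0.952 -0.505 -2.313
v -1.844 -0.732 -2.7
v -1.294 -0.005 -3.108
v -1.654 0.87 -2.791
v -1.726 -0.69 -1.709
v -2.086 0.185 -1.392
v -2.539 -0.126 -2.618
v -0.841 0.306 -1.882
v -1.253 0.557 -1.547
v -1.097 0.806 -2.055
v -2.627 0.207 -2.143
v -2.47 0.456 -2.651
v -2.033 0.923 -1.948
v -0.91 -0.276 -1.849
v -0.753 -0.027 -2.357
v -2.283 -0.626 -2.445
v -2.127 -0.377 -2.953
v -1.347 -0.743 -2.552
v -1.803 0.05 -3.192
v -0.954 0.266 -2.824
v -1.023 -0.316 -2.792
v -1.548 -0.449 -3.019
v -2.015 0.565 -3.006
v -1.166 0.781 -2.638
v -1.578 1.032 -2.303
v -2.103 0.898 -2.531
v -1.436 0.493 -3.072
v -2.214 -0.601 -1.862
v -1.365 -0.385 -1.494
v -1.277 -0.718 -1.969
v -1.802 -0.852 -2.197
v -2.426 -0.086 -1.676
v -1.577 0.13 -1.308
v -1.832 0.629 -1.481
v -2.357 0.496 -1.708
v -1.944 -0.313 -1.428
v -1.509 3.947 -3.512
v -0.788 4.065 -3.681
v -0.911 2.893 -1.688
v -0.857 4.318 -3.512
v -1.038 4.506 -3.343
v -1.302 4.599 -3.203
v -1.601 4.578 -3.117
v -1.884 4.449 -3.099
v -2.102 4.233 -3.152
v -2.218 3.967 -3.268
v -2.211 3.698 -3.426
v -2.083 3.473 -3.598
v -1.856 3.329 -3.756
v -1.568 3.292 -3.872
v -1.271 3.369 -3.925
v -1.014 3.545 -3.907
v -0.843 3.791 -3.82
v -0.44 -0.076 -1.195
v -0.205 -0.395 -0.642
v -1.46 1.096 -0.085
v 0.097 0.003 -0.786
v 0.085 0.355 -1.169
v -0.235 0.454 -1.567
v -0.675 0.243 -1.748
v -0.977 -0.156 -1.604
v -0.965 -0.508 -1.221
v -0.645 -0.607 -0.823
v 1.634 -2.022 3.01
v 2.064 -1.239 4.721
v 2.739 -0.696 2.126
v 3.169 0.087 3.837
v 2.971 -3.047 3.143
v 3.401 -2.264 4.854
v 4.076 -1.721 2.259
v 4.506 -0.938 3.97
f 1 38 17
f 38 12 41
f 17 41 6
f 38 41 17
f 1 17 13
f 17 6 18
f 13 18 2
f 17 18 13
f 1 13 22
f 13 2 23
f 22 23 8
f 13 23 22
f 1 22 34
f 22 8 37
f 34 37 11
f 22 37 34
f 1 34 38
f 34 11 42
f 38 42 12
f 34 42 38
f 2 18 29
f 18 6 32
f 29 32 10
f 18 32 29
f 6 41 19
f 41 12 40
f 19 40 5
f 41 40 19
f 12 42 39
f 42 11 35
f 39 35 3
f 42 35 39
f 11 37 36
f 37 8 24
f 36 24 7
f 37 24 36
f 8 23 28
f 23 2 25
f 28 25 9
f 23 25 28
f 4 30 16
f 30 10 31
f 16 31 5
f 30 31 16
f 4 16 14
f 16 5 15
f 14 15 3
f 16 15 14
f 4 14 21
f 14 3 20
f 21 20 7
f 14 20 21
f 4 21 26
f 21 7 27
f 26 27 9
f 21 27 26
f 4 26 30
f 26 9 33
f 30 33 10
f 26 33 30
f 5 31 19
f 31 10 32
f 19 32 6
f 31 32 19
f 3 15 39
f 15 5 40
f 39 40 12
f 15 40 39
f 7 20 36
f 20 3 35
f 36 35 11
f 20 35 36
f 9 27 28
f 27 7 24
f 28 24 8
f 27 24 28
f 10 33 29
f 33 9 25
f 29 25 2
f 33 25 29
f 44 43 46
f 44 46 45
f 46 43 47
f 46 47 45
f 47 43 48
f 47 48 45
f 48 43 49
f 48 49 45
f 49 43 50
f 49 50 45
f 50 43 51
f 50 51 45
f 51 43 52
f 51 52 45
f 52 43 53
f 52 53 45
f 53 43 54
f 53 54 45
f 54 43 55
f 54 55 45
f 55 43 56
f 55 56 45
f 56 43 57
f 56 57 45
f 57 43 58
f 57 58 45
f 58 43 59
f 58 59 45
f 59 43 44
f 59 44 45
f 61 60 63
f 61 63 62
f 63 60 64
f 63 64 62
f 64 60 65
f 64 65 62
f 65 60 66
f 65 66 62
f 66 60 67
f 66 67 62
f 67 60 68
f 67 68 62
f 68 60 69
f 68 69 62
f 69 60 61
f 69 61 62
f 71 73 70
f 74 71 70
f 70 73 72
f 72 74 70
f 71 77 73
f 75 71 74
f 75 77 71
f 73 77 72
f 76 74 72
f 72 77 76
f 76 75 74
f 77 75 76



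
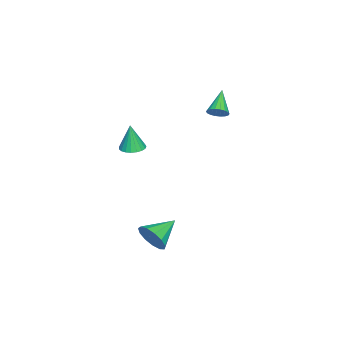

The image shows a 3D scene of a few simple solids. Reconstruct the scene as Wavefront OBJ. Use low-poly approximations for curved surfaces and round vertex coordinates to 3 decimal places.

v -3.135 -0.083 3.035
v -2.77 0.156 3.516
v -4.485 -0.217 4.125
v -2.887 0.394 3.4
v -3.054 0.537 3.212
v -3.236 0.557 2.988
v -3.399 0.451 2.774
v -3.509 0.239 2.611
v -3.546 -0.037 2.533
v -3.501 -0.322 2.553
v -3.383 -0.56 2.669
v -3.217 -0.703 2.858
v -3.034 -0.724 3.081
v -2.872 -0.617 3.295
v -2.761 -0.405 3.458
v -2.725 -0.129 3.537
v 2.51 -3.159 2.857
v 3.223 -3.003 2.869
v 2.51 -3.281 4.503
v 3.098 -2.728 2.889
v 2.871 -2.527 2.904
v 2.582 -2.435 2.911
v 2.28 -2.468 2.908
v 2.018 -2.621 2.897
v 1.841 -2.867 2.879
v 1.78 -3.164 2.857
v 1.845 -3.459 2.835
v 2.025 -3.703 2.817
v 2.289 -3.853 2.806
v 2.591 -3.883 2.804
v 2.879 -3.787 2.811
v 3.103 -3.584 2.826
v 3.225 -3.306 2.847
v 2.981 -1.979 -3.742
v 3.533 -1.637 -2.968
v 1.519 -1.121 -3.078
v 3.575 -1.247 -3.38
v 3.428 -1.088 -3.906
v 3.14 -1.213 -4.381
v 2.801 -1.58 -4.653
v 2.519 -2.075 -4.635
v 2.384 -2.538 -4.334
v 2.438 -2.824 -3.845
v 2.665 -2.842 -3.323
v 2.992 -2.585 -2.935
v 3.315 -2.136 -2.802
f 2 1 4
f 2 4 3
f 4 1 5
f 4 5 3
f 5 1 6
f 5 6 3
f 6 1 7
f 6 7 3
f 7 1 8
f 7 8 3
f 8 1 9
f 8 9 3
f 9 1 10
f 9 10 3
f 10 1 11
f 10 11 3
f 11 1 12
f 11 12 3
f 12 1 13
f 12 13 3
f 13 1 14
f 13 14 3
f 14 1 15
f 14 15 3
f 15 1 16
f 15 16 3
f 16 1 2
f 16 2 3
f 18 17 20
f 18 20 19
f 20 17 21
f 20 21 19
f 21 17 22
f 21 22 19
f 22 17 23
f 22 23 19
f 23 17 24
f 23 24 19
f 24 17 25
f 24 25 19
f 25 17 26
f 25 26 19
f 26 17 27
f 26 27 19
f 27 17 28
f 27 28 19
f 28 17 29
f 28 29 19
f 29 17 30
f 29 30 19
f 30 17 31
f 30 31 19
f 31 17 32
f 31 32 19
f 32 17 33
f 32 33 19
f 33 17 18
f 33 18 19
f 35 34 37
f 35 37 36
f 37 34 38
f 37 38 36
f 38 34 39
f 38 39 36
f 39 34 40
f 39 40 36
f 40 34 41
f 40 41 36
f 41 34 42
f 41 42 36
f 42 34 43
f 42 43 36
f 43 34 44
f 43 44 36
f 44 34 45
f 44 45 36
f 45 34 46
f 45 46 36
f 46 34 35
f 46 35 36



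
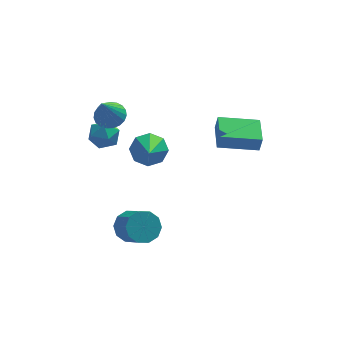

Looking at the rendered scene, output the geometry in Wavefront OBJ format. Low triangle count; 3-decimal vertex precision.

v -2.879 1.034 0.278
v -2.416 0.918 1.034
v -3.024 -0.398 0.146
v -2.561 -0.514 0.902
v -3.379 -0.155 0.93
v -3.29 0.73 1.011
v -2.15 -0.21 0.169
v -2.061 0.675 0.25
v -1.966 0.149 0.967
v -2.726 0.183 1.436
v -2.714 0.337 -0.256
v -3.474 0.371 0.213
v -1.772 -3.18 -3.568
v -1.402 -2.541 -3.02
v -0.917 -3.76 -1.924
v -1.288 -4.4 -2.472
v -1.944 -2.615 -2.863
v -1.459 -3.834 -1.767
v -2.42 -2.905 -2.975
v -1.935 -4.124 -1.879
v -2.648 -3.3 -3.314
v -2.164 -4.52 -2.218
v -2.543 -3.649 -3.749
v -2.058 -4.869 -2.653
v -2.143 -3.82 -4.116
v -1.658 -5.039 -3.02
v -1.601 -3.746 -4.273
v -1.116 -4.965 -3.177
v -1.125 -3.456 -4.161
v -0.64 -4.675 -3.065
v -0.896 -3.06 -3.822
v -0.412 -4.28 -2.726
v -1.002 -2.711 -3.387
v -0.517 -3.931 -2.291
v -0.52 0.256 -0.833
v 0.084 -0.237 -1.427
v -0.68 -1.416 0.393
v 0.45 0.127 -0.883
v 0.248 0.566 -0.31
v -0.404 0.824 -0.043
v -1.124 0.749 -0.239
v -1.49 0.386 -0.783
v -1.288 -0.054 -1.357
v -0.636 -0.312 -1.623
v 2.382 -2.969 1.944
v 2.512 -3.031 2.782
v 2.509 -1.387 2.041
v 2.638 -1.449 2.879
v 4.402 -3.111 1.621
v 4.531 -3.173 2.459
v 4.528 -1.529 1.718
v 4.658 -1.591 2.556
v -2.344 0.909 1.501
v -1.933 0.226 1.27
v -2.816 0.051 3.199
v -1.687 0.407 1.43
v -1.554 0.675 1.603
v -1.558 0.984 1.758
v -1.698 1.279 1.868
v -1.949 1.511 1.915
v -2.269 1.638 1.891
v -2.602 1.64 1.799
v -2.89 1.515 1.655
v -3.084 1.285 1.485
v -3.149 0.99 1.318
v -3.076 0.682 1.183
v -2.876 0.412 1.102
v -2.584 0.229 1.091
v -2.25 0.163 1.15
f 1 12 6
f 1 6 2
f 1 2 8
f 1 8 11
f 1 11 12
f 2 6 10
f 6 12 5
f 12 11 3
f 11 8 7
f 8 2 9
f 4 10 5
f 4 5 3
f 4 3 7
f 4 7 9
f 4 9 10
f 5 10 6
f 3 5 12
f 7 3 11
f 9 7 8
f 10 9 2
f 14 13 17
f 14 17 15
f 15 17 18
f 15 18 16
f 17 13 19
f 17 19 18
f 18 19 20
f 18 20 16
f 19 13 21
f 19 21 20
f 20 21 22
f 20 22 16
f 21 13 23
f 21 23 22
f 22 23 24
f 22 24 16
f 23 13 25
f 23 25 24
f 24 25 26
f 24 26 16
f 25 13 27
f 25 27 26
f 26 27 28
f 26 28 16
f 27 13 29
f 27 29 28
f 28 29 30
f 28 30 16
f 29 13 31
f 29 31 30
f 30 31 32
f 30 32 16
f 31 13 33
f 31 33 32
f 32 33 34
f 32 34 16
f 33 13 14
f 33 14 34
f 34 14 15
f 34 15 16
f 36 35 38
f 36 38 37
f 38 35 39
f 38 39 37
f 39 35 40
f 39 40 37
f 40 35 41
f 40 41 37
f 41 35 42
f 41 42 37
f 42 35 43
f 42 43 37
f 43 35 44
f 43 44 37
f 44 35 36
f 44 36 37
f 46 48 45
f 49 46 45
f 45 48 47
f 47 49 45
f 46 52 48
f 50 46 49
f 50 52 46
f 48 52 47
f 51 49 47
f 47 52 51
f 51 50 49
f 52 50 51
f 54 53 56
f 54 56 55
f 56 53 57
f 56 57 55
f 57 53 58
f 57 58 55
f 58 53 59
f 58 59 55
f 59 53 60
f 59 60 55
f 60 53 61
f 60 61 55
f 61 53 62
f 61 62 55
f 62 53 63
f 62 63 55
f 63 53 64
f 63 64 55
f 64 53 65
f 64 65 55
f 65 53 66
f 65 66 55
f 66 53 67
f 66 67 55
f 67 53 68
f 67 68 55
f 68 53 69
f 68 69 55
f 69 53 54
f 69 54 55



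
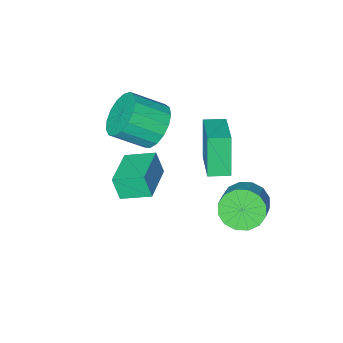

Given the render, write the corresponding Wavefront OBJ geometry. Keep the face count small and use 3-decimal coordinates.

v 0.556 -2.045 -0.078
v 1.107 -2.269 -0.98
v 2.294 -2.96 -0.084
v 1.744 -2.735 0.818
v 1.277 -1.8 -0.844
v 2.464 -2.491 0.052
v 1.283 -1.387 -0.533
v 2.47 -2.078 0.363
v 1.121 -1.125 -0.118
v 2.309 -1.816 0.778
v 0.831 -1.074 0.306
v 2.018 -1.764 1.203
v 0.478 -1.244 0.643
v 1.665 -1.935 1.539
v 0.142 -1.599 0.814
v 1.329 -2.289 1.71
v -0.098 -2.055 0.781
v 1.089 -2.746 1.677
v -0.189 -2.509 0.551
v 0.998 -3.2 1.447
v -0.108 -2.857 0.177
v 1.079 -3.547 1.073
v 0.124 -3.018 -0.256
v 1.311 -3.709 0.641
v 0.456 -2.957 -0.648
v 1.643 -3.647 0.249
v 0.81 -2.687 -0.909
v 1.998 -3.377 -0.012
v 2.21 -1.218 -1.541
v 2.333 -1.572 -0.549
v 1.329 -0.332 -1.115
v 1.452 -0.687 -0.124
v 3.548 -0.013 -1.276
v 3.671 -0.368 -0.285
v 2.667 0.872 -0.851
v 2.79 0.518 0.141
v -1.515 1.23 -3.517
v -0.734 0.727 -3.797
v 0.076 1.567 -3.042
v -0.705 2.07 -2.763
v -0.787 1.088 -4.142
v 0.024 1.928 -3.387
v -1.034 1.487 -4.32
v -0.224 2.327 -3.565
v -1.411 1.817 -4.283
v -0.6 2.657 -3.528
v -1.816 1.99 -4.04
v -1.005 2.83 -3.286
v -2.14 1.959 -3.658
v -1.329 2.799 -2.903
v -2.296 1.733 -3.238
v -1.486 2.573 -2.483
v -2.244 1.372 -2.893
v -1.433 2.212 -2.138
v -1.996 0.973 -2.715
v -1.186 1.813 -1.96
v -1.62 0.643 -2.752
v -0.809 1.483 -1.997
v -1.215 0.47 -2.994
v -0.404 1.31 -2.24
v -0.891 0.501 -3.377
v -0.08 1.341 -2.622
v -1.135 0.352 -0.981
v -1.505 -0.207 0.775
v -0.223 1.962 -0.276
v -0.593 1.403 1.48
v -0.347 -0.103 -0.96
v -0.717 -0.662 0.796
v 0.565 1.507 -0.255
v 0.195 0.948 1.501
f 2 1 5
f 2 5 3
f 3 5 6
f 3 6 4
f 5 1 7
f 5 7 6
f 6 7 8
f 6 8 4
f 7 1 9
f 7 9 8
f 8 9 10
f 8 10 4
f 9 1 11
f 9 11 10
f 10 11 12
f 10 12 4
f 11 1 13
f 11 13 12
f 12 13 14
f 12 14 4
f 13 1 15
f 13 15 14
f 14 15 16
f 14 16 4
f 15 1 17
f 15 17 16
f 16 17 18
f 16 18 4
f 17 1 19
f 17 19 18
f 18 19 20
f 18 20 4
f 19 1 21
f 19 21 20
f 20 21 22
f 20 22 4
f 21 1 23
f 21 23 22
f 22 23 24
f 22 24 4
f 23 1 25
f 23 25 24
f 24 25 26
f 24 26 4
f 25 1 27
f 25 27 26
f 26 27 28
f 26 28 4
f 27 1 2
f 27 2 28
f 28 2 3
f 28 3 4
f 30 32 29
f 33 30 29
f 29 32 31
f 31 33 29
f 30 36 32
f 34 30 33
f 34 36 30
f 32 36 31
f 35 33 31
f 31 36 35
f 35 34 33
f 36 34 35
f 38 37 41
f 38 41 39
f 39 41 42
f 39 42 40
f 41 37 43
f 41 43 42
f 42 43 44
f 42 44 40
f 43 37 45
f 43 45 44
f 44 45 46
f 44 46 40
f 45 37 47
f 45 47 46
f 46 47 48
f 46 48 40
f 47 37 49
f 47 49 48
f 48 49 50
f 48 50 40
f 49 37 51
f 49 51 50
f 50 51 52
f 50 52 40
f 51 37 53
f 51 53 52
f 52 53 54
f 52 54 40
f 53 37 55
f 53 55 54
f 54 55 56
f 54 56 40
f 55 37 57
f 55 57 56
f 56 57 58
f 56 58 40
f 57 37 59
f 57 59 58
f 58 59 60
f 58 60 40
f 59 37 61
f 59 61 60
f 60 61 62
f 60 62 40
f 61 37 38
f 61 38 62
f 62 38 39
f 62 39 40
f 64 66 63
f 67 64 63
f 63 66 65
f 65 67 63
f 64 70 66
f 68 64 67
f 68 70 64
f 66 70 65
f 69 67 65
f 65 70 69
f 69 68 67
f 70 68 69



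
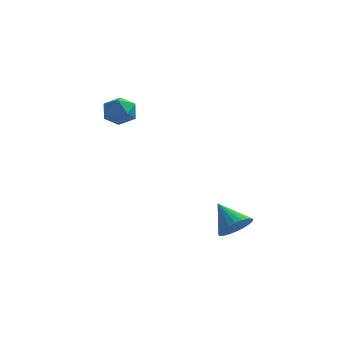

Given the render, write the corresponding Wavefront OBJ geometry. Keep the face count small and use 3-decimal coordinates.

v -4.343 2.051 1.087
v -3.737 2.57 1.277
v -3.583 1.51 0.143
v -2.977 2.029 0.333
v -3.189 1.436 0.859
v -3.659 1.771 1.442
v -3.661 2.309 -0.022
v -4.131 2.644 0.561
v -3.316 2.73 0.592
v -3.024 2.19 1.136
v -4.296 1.89 0.284
v -4.004 1.35 0.828
v 1.876 -1.518 -3.885
v 2.184 -1.928 -3.258
v 1.004 -0.782 -2.975
v 2.38 -1.68 -3.272
v 2.498 -1.407 -3.379
v 2.522 -1.152 -3.563
v 2.448 -0.952 -3.796
v 2.286 -0.838 -4.043
v 2.062 -0.828 -4.265
v 1.81 -0.923 -4.43
v 1.568 -1.108 -4.512
v 1.372 -1.356 -4.499
v 1.254 -1.629 -4.392
v 1.23 -1.885 -4.208
v 1.304 -2.085 -3.975
v 1.466 -2.199 -3.728
v 1.69 -2.209 -3.505
v 1.942 -2.114 -3.34
f 1 12 6
f 1 6 2
f 1 2 8
f 1 8 11
f 1 11 12
f 2 6 10
f 6 12 5
f 12 11 3
f 11 8 7
f 8 2 9
f 4 10 5
f 4 5 3
f 4 3 7
f 4 7 9
f 4 9 10
f 5 10 6
f 3 5 12
f 7 3 11
f 9 7 8
f 10 9 2
f 14 13 16
f 14 16 15
f 16 13 17
f 16 17 15
f 17 13 18
f 17 18 15
f 18 13 19
f 18 19 15
f 19 13 20
f 19 20 15
f 20 13 21
f 20 21 15
f 21 13 22
f 21 22 15
f 22 13 23
f 22 23 15
f 23 13 24
f 23 24 15
f 24 13 25
f 24 25 15
f 25 13 26
f 25 26 15
f 26 13 27
f 26 27 15
f 27 13 28
f 27 28 15
f 28 13 29
f 28 29 15
f 29 13 30
f 29 30 15
f 30 13 14
f 30 14 15



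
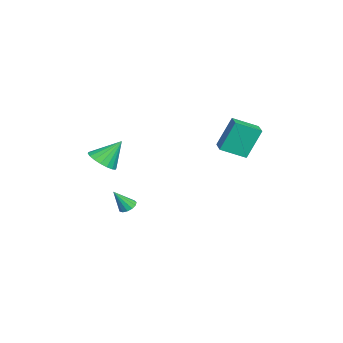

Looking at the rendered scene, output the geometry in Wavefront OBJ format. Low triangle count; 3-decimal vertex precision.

v -0.669 -3.978 -0.535
v 0.26 -3.923 -0.343
v -1.011 -2.962 0.835
v 0.198 -3.595 -0.603
v -0.036 -3.343 -0.848
v -0.395 -3.216 -1.032
v -0.808 -3.241 -1.117
v -1.194 -3.411 -1.087
v -1.476 -3.694 -0.948
v -1.598 -4.033 -0.727
v -1.535 -4.361 -0.467
v -1.302 -4.614 -0.222
v -0.942 -4.74 -0.038
v -0.529 -4.716 0.047
v -0.143 -4.545 0.017
v 0.138 -4.263 -0.122
v -1.396 -2.73 -4.21
v -0.939 -2.933 -4.462
v -1.044 -3.45 -2.99
v -0.853 -2.662 -4.327
v -0.939 -2.412 -4.155
v -1.17 -2.263 -4
v -1.474 -2.263 -3.912
v -1.752 -2.411 -3.919
v -1.918 -2.66 -4.019
v -1.918 -2.932 -4.179
v -1.752 -3.14 -4.349
v -1.473 -3.218 -4.475
v -1.17 -3.141 -4.517
v -4.215 1.774 -0.482
v -4.598 2.575 1.41
v -4.5 3.211 -1.149
v -4.884 4.013 0.743
v -3.016 2.067 -0.363
v -3.4 2.869 1.529
v -3.302 3.505 -1.03
v -3.685 4.306 0.862
f 2 1 4
f 2 4 3
f 4 1 5
f 4 5 3
f 5 1 6
f 5 6 3
f 6 1 7
f 6 7 3
f 7 1 8
f 7 8 3
f 8 1 9
f 8 9 3
f 9 1 10
f 9 10 3
f 10 1 11
f 10 11 3
f 11 1 12
f 11 12 3
f 12 1 13
f 12 13 3
f 13 1 14
f 13 14 3
f 14 1 15
f 14 15 3
f 15 1 16
f 15 16 3
f 16 1 2
f 16 2 3
f 18 17 20
f 18 20 19
f 20 17 21
f 20 21 19
f 21 17 22
f 21 22 19
f 22 17 23
f 22 23 19
f 23 17 24
f 23 24 19
f 24 17 25
f 24 25 19
f 25 17 26
f 25 26 19
f 26 17 27
f 26 27 19
f 27 17 28
f 27 28 19
f 28 17 29
f 28 29 19
f 29 17 18
f 29 18 19
f 31 33 30
f 34 31 30
f 30 33 32
f 32 34 30
f 31 37 33
f 35 31 34
f 35 37 31
f 33 37 32
f 36 34 32
f 32 37 36
f 36 35 34
f 37 35 36



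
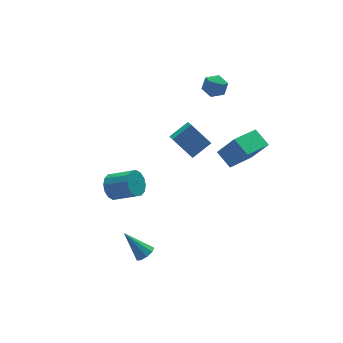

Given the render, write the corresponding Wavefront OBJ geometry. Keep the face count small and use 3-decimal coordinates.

v 1.419 -3.31 1.378
v 2.103 -3.91 2.707
v 1.17 -2.313 1.957
v 1.853 -2.912 3.285
v 3.127 -2.568 0.835
v 3.81 -3.167 2.163
v 2.877 -1.57 1.413
v 3.561 -2.17 2.742
v 1.439 3.811 -2.1
v 1.213 2.956 -1.534
v 2.675 3.939 -1.414
v 2.449 3.084 -0.848
v 2.191 2.836 -3.272
v 1.965 1.981 -2.706
v 3.427 2.964 -2.586
v 3.201 2.109 -2.02
v 4.074 2.944 3.082
v 4.477 2.602 2.469
v 2.963 2.878 2.391
v 3.366 2.536 1.778
v 3.256 2.127 2.468
v 3.942 2.168 2.895
v 3.498 3.312 1.965
v 4.184 3.353 2.392
v 4.12 2.829 1.778
v 3.971 2.097 2.089
v 3.469 3.383 2.771
v 3.32 2.651 3.082
v -3.347 -2.774 -4.625
v -3.033 -2.285 -4.81
v -4.113 -1.786 -3.315
v -3.398 -2.304 -5.01
v -3.74 -2.542 -5.029
v -3.898 -2.889 -4.86
v -3.798 -3.182 -4.58
v -3.487 -3.284 -4.321
v -3.111 -3.148 -4.204
v -2.845 -2.836 -4.284
v -2.814 -2.495 -4.523
v -3.97 -0.182 -0.696
v -3.604 -0.406 -1.407
v -2.663 -1.382 -0.614
v -3.03 -1.158 0.096
v -3.376 -0.071 -1.265
v -2.435 -1.046 -0.472
v -3.307 0.234 -0.971
v -2.366 -0.741 -0.178
v -3.416 0.428 -0.603
v -2.475 -0.547 0.19
v -3.673 0.458 -0.261
v -2.733 -0.517 0.532
v -4.01 0.317 -0.035
v -3.07 -0.658 0.758
v -4.337 0.042 0.014
v -3.396 -0.934 0.807
v -4.565 -0.294 -0.128
v -3.624 -1.269 0.665
v -4.634 -0.599 -0.422
v -3.693 -1.574 0.371
v -4.525 -0.793 -0.79
v -3.584 -1.768 0.003
v -4.267 -0.823 -1.132
v -3.327 -1.798 -0.339
v -3.93 -0.682 -1.358
v -2.99 -1.657 -0.565
f 2 4 1
f 5 2 1
f 1 4 3
f 3 5 1
f 2 8 4
f 6 2 5
f 6 8 2
f 4 8 3
f 7 5 3
f 3 8 7
f 7 6 5
f 8 6 7
f 10 12 9
f 13 10 9
f 9 12 11
f 11 13 9
f 10 16 12
f 14 10 13
f 14 16 10
f 12 16 11
f 15 13 11
f 11 16 15
f 15 14 13
f 16 14 15
f 17 28 22
f 17 22 18
f 17 18 24
f 17 24 27
f 17 27 28
f 18 22 26
f 22 28 21
f 28 27 19
f 27 24 23
f 24 18 25
f 20 26 21
f 20 21 19
f 20 19 23
f 20 23 25
f 20 25 26
f 21 26 22
f 19 21 28
f 23 19 27
f 25 23 24
f 26 25 18
f 30 29 32
f 30 32 31
f 32 29 33
f 32 33 31
f 33 29 34
f 33 34 31
f 34 29 35
f 34 35 31
f 35 29 36
f 35 36 31
f 36 29 37
f 36 37 31
f 37 29 38
f 37 38 31
f 38 29 39
f 38 39 31
f 39 29 30
f 39 30 31
f 41 40 44
f 41 44 42
f 42 44 45
f 42 45 43
f 44 40 46
f 44 46 45
f 45 46 47
f 45 47 43
f 46 40 48
f 46 48 47
f 47 48 49
f 47 49 43
f 48 40 50
f 48 50 49
f 49 50 51
f 49 51 43
f 50 40 52
f 50 52 51
f 51 52 53
f 51 53 43
f 52 40 54
f 52 54 53
f 53 54 55
f 53 55 43
f 54 40 56
f 54 56 55
f 55 56 57
f 55 57 43
f 56 40 58
f 56 58 57
f 57 58 59
f 57 59 43
f 58 40 60
f 58 60 59
f 59 60 61
f 59 61 43
f 60 40 62
f 60 62 61
f 61 62 63
f 61 63 43
f 62 40 64
f 62 64 63
f 63 64 65
f 63 65 43
f 64 40 41
f 64 41 65
f 65 41 42
f 65 42 43



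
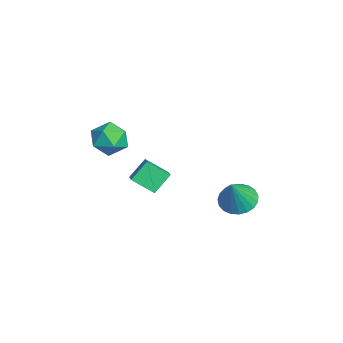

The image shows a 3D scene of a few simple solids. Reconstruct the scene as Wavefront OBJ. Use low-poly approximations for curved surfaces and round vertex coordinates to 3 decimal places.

v -4.227 -2.2 0.037
v -4.688 -1.396 0.935
v -3.813 -1.152 -0.689
v -4.273 -0.349 0.209
v -2.967 -2.231 0.711
v -3.427 -1.428 1.609
v -2.552 -1.184 -0.015
v -3.013 -0.38 0.883
v -3.657 2.926 -1.572
v -2.788 2.858 -2.042
v -2.783 2.434 0.112
v -2.792 3.253 -1.925
v -2.945 3.591 -1.747
v -3.221 3.814 -1.539
v -3.572 3.884 -1.336
v -3.938 3.788 -1.175
v -4.256 3.543 -1.081
v -4.47 3.191 -1.073
v -4.543 2.793 -1.151
v -4.463 2.419 -1.302
v -4.244 2.132 -1.499
v -3.923 1.982 -1.71
v -3.556 1.996 -1.896
v -3.207 2.17 -2.026
v -2.935 2.475 -2.078
v -4.126 -2.356 3.304
v -3.271 -2.478 3.867
v -3.869 -3.842 2.593
v -3.014 -3.964 3.156
v -3.939 -3.984 3.611
v -4.097 -3.066 4.051
v -3.043 -3.254 2.409
v -3.201 -2.336 2.849
v -2.602 -3.033 3.314
v -3.156 -3.485 4.057
v -3.984 -2.835 2.403
v -4.538 -3.287 3.146
f 2 4 1
f 5 2 1
f 1 4 3
f 3 5 1
f 2 8 4
f 6 2 5
f 6 8 2
f 4 8 3
f 7 5 3
f 3 8 7
f 7 6 5
f 8 6 7
f 10 9 12
f 10 12 11
f 12 9 13
f 12 13 11
f 13 9 14
f 13 14 11
f 14 9 15
f 14 15 11
f 15 9 16
f 15 16 11
f 16 9 17
f 16 17 11
f 17 9 18
f 17 18 11
f 18 9 19
f 18 19 11
f 19 9 20
f 19 20 11
f 20 9 21
f 20 21 11
f 21 9 22
f 21 22 11
f 22 9 23
f 22 23 11
f 23 9 24
f 23 24 11
f 24 9 25
f 24 25 11
f 25 9 10
f 25 10 11
f 26 37 31
f 26 31 27
f 26 27 33
f 26 33 36
f 26 36 37
f 27 31 35
f 31 37 30
f 37 36 28
f 36 33 32
f 33 27 34
f 29 35 30
f 29 30 28
f 29 28 32
f 29 32 34
f 29 34 35
f 30 35 31
f 28 30 37
f 32 28 36
f 34 32 33
f 35 34 27

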